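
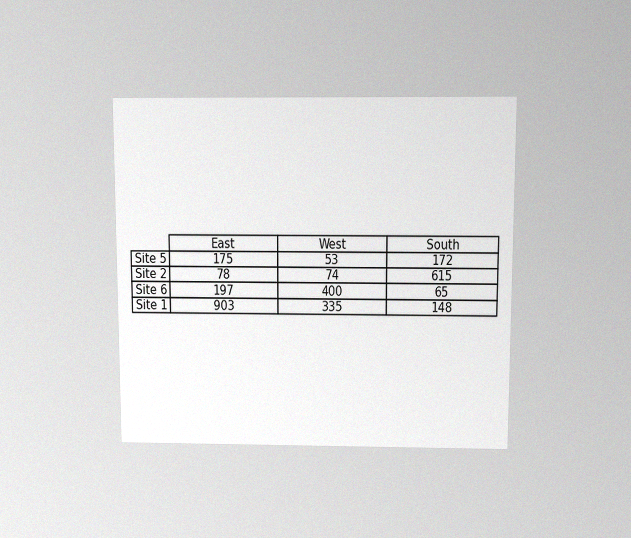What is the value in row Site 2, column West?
The chart is viewed slightly from above, with some photo noise. The (Site 2, West) cell reads 74.

74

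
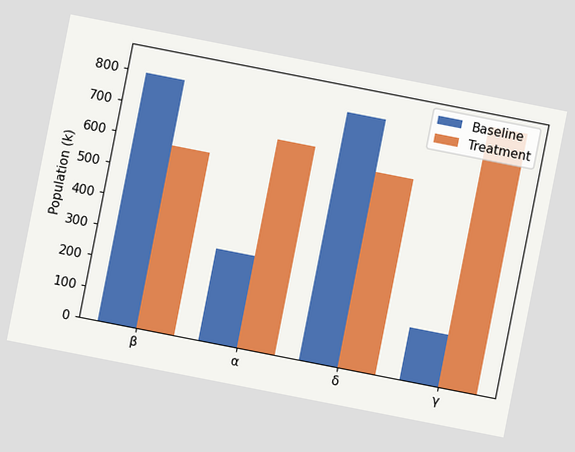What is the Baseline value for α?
The chart is tilted about 11° clockwise. The Baseline bar at α reaches 294k on the y-axis.

294k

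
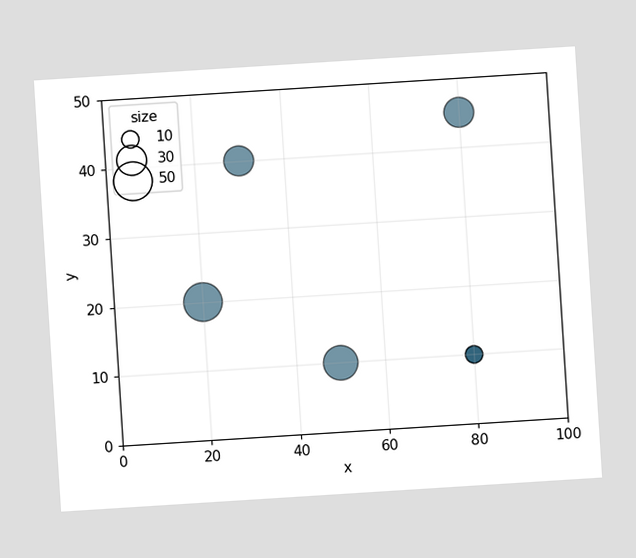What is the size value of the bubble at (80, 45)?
30

The chart is tilted about 4° counter-clockwise. Matching the bubble at (80, 45) against the size legend gives 30.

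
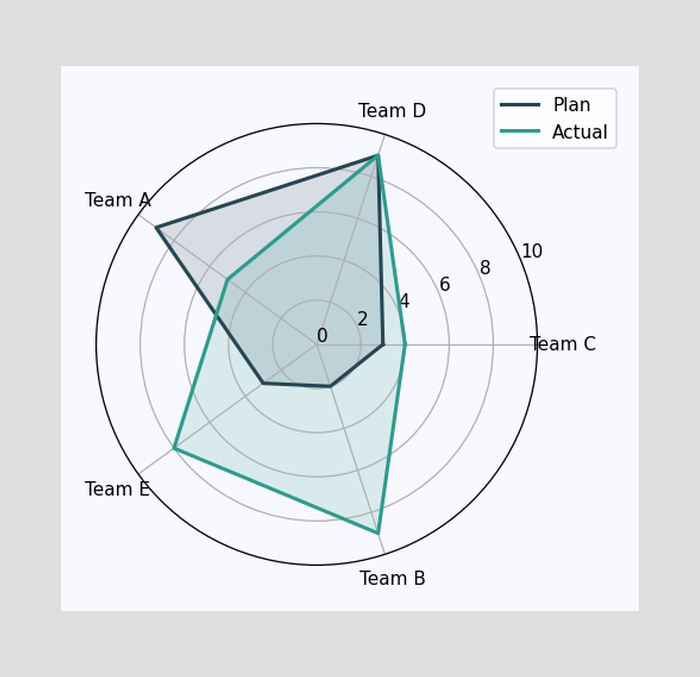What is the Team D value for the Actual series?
9

On the Team D axis, Actual reaches 9.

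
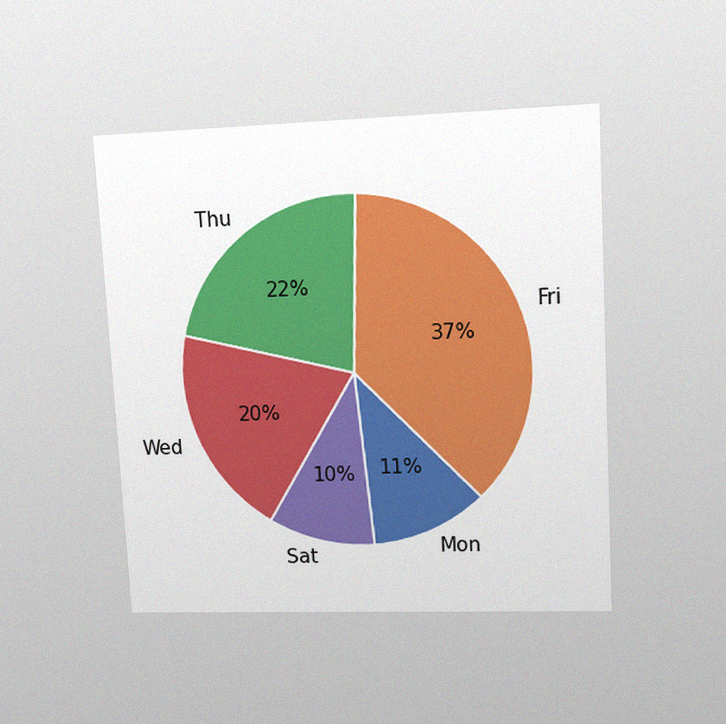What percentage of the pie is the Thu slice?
The chart is tilted about 3° counter-clockwise and viewed at a slight angle, with some photo noise. The Thu slice takes up 22% of the pie.

22%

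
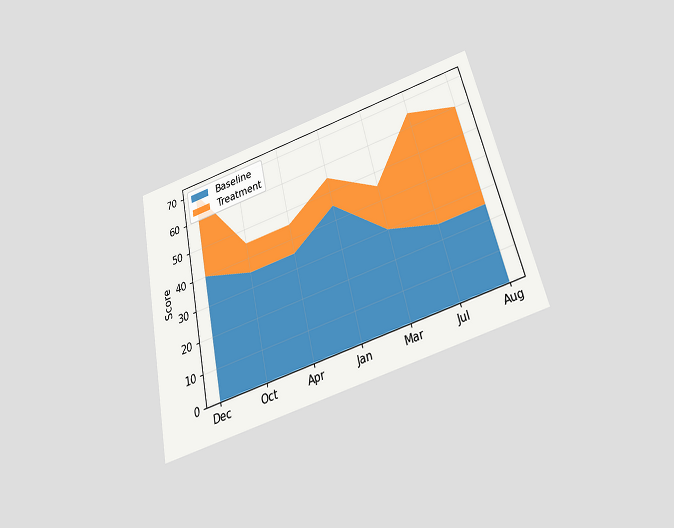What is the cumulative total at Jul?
65

The chart is tilted about 13° counter-clockwise and viewed slightly from below. The stacked total at Jul reaches 65.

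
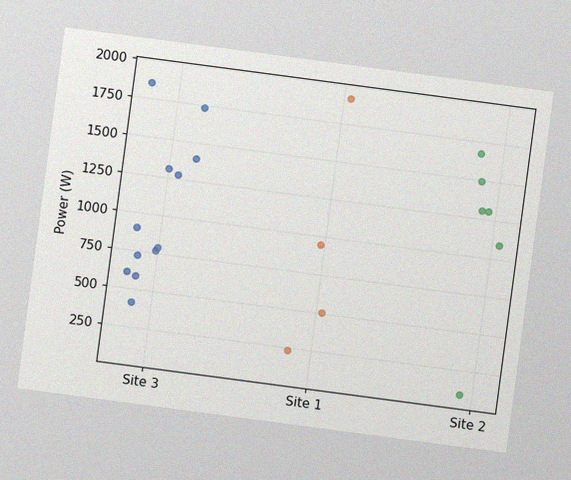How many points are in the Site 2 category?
The chart is tilted about 8° clockwise, with some photo noise. Counting the markers in the Site 2 column gives 6.

6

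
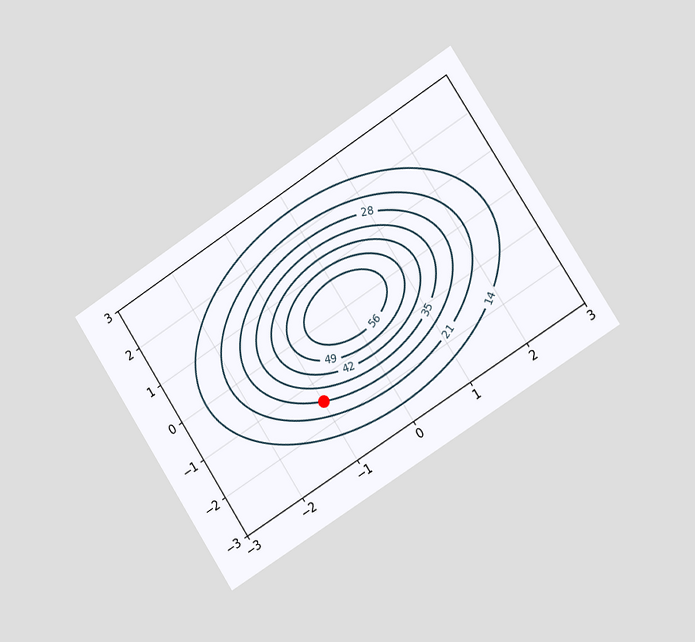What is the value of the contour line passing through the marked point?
28

The chart is tilted about 33° counter-clockwise and viewed slightly from the right. The marked point sits on the contour labelled 28.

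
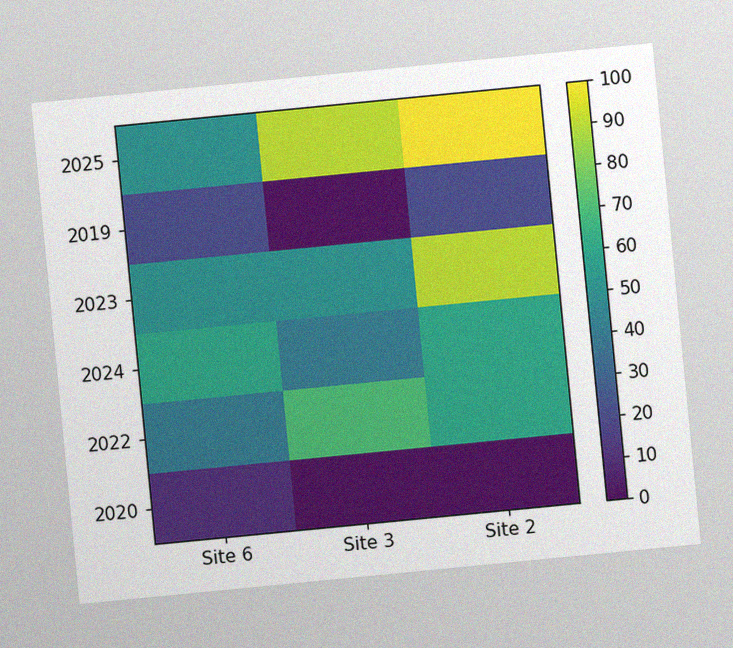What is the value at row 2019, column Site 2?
20

The chart is tilted about 6° counter-clockwise, with some photo noise. Matching cell (2019, Site 2) against the colorbar gives 20.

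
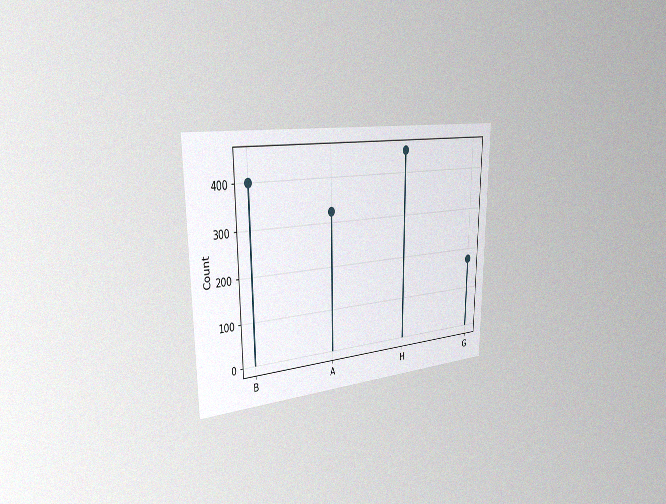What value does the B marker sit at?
400

The chart is viewed slightly from the left, with some photo noise. The B marker sits at 400.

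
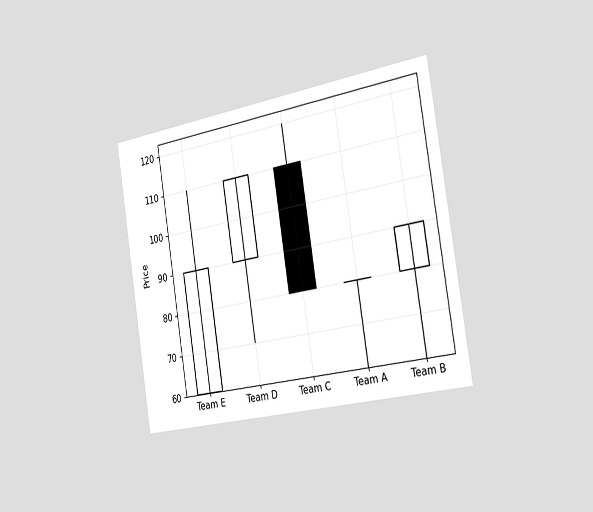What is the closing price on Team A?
80

The chart is tilted about 9° counter-clockwise and viewed slightly from the right. The Team A candle closes at 80.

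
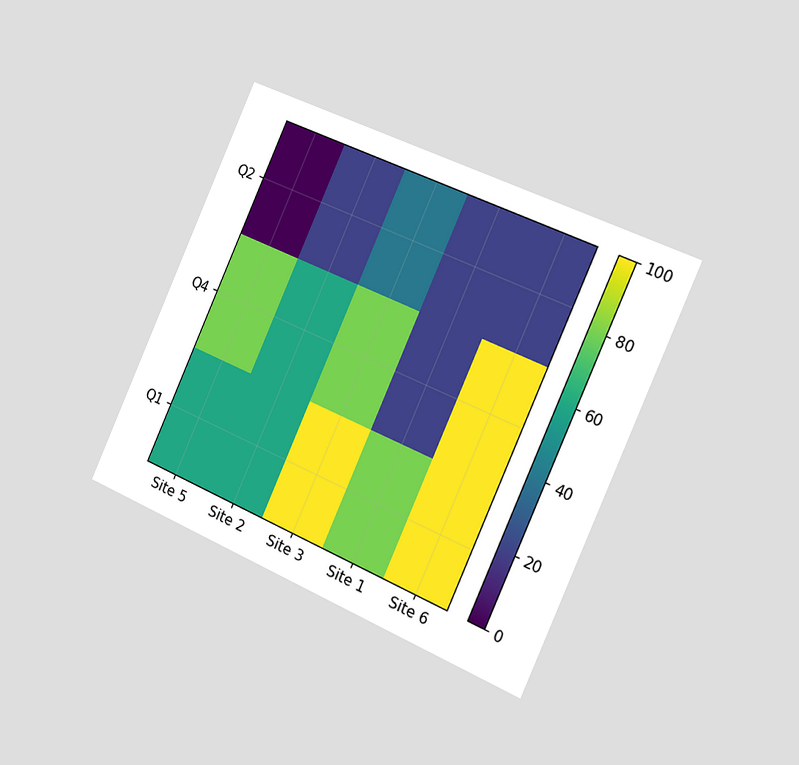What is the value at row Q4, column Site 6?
The chart is tilted about 24° clockwise and viewed slightly from the right. Matching cell (Q4, Site 6) against the colorbar gives 100.

100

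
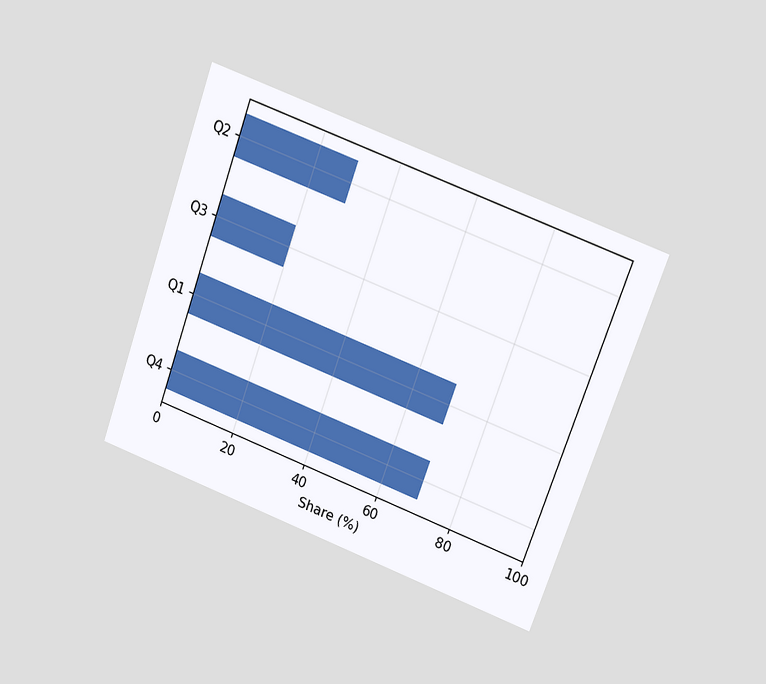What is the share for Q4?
70%

The chart is tilted about 20° clockwise and viewed at a slight angle. Reading along the chart's x-axis, the Q4 bar reaches 70%.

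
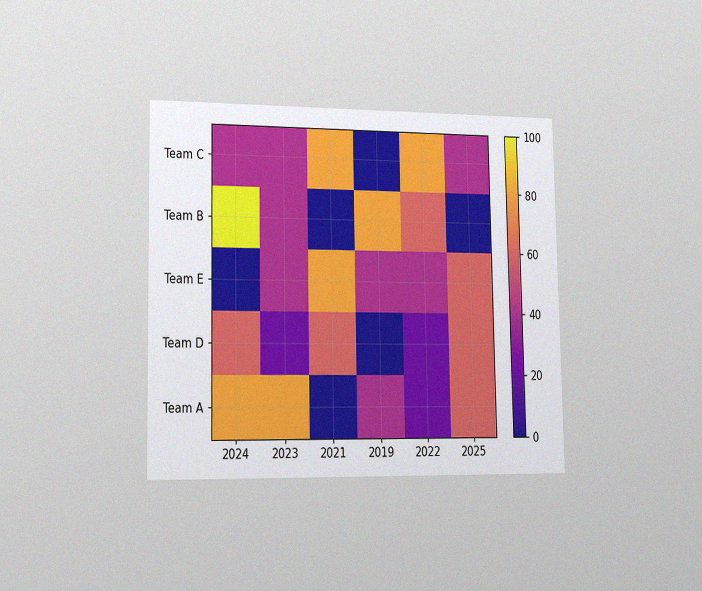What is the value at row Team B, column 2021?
The chart is viewed slightly from the left, with some photo noise. Matching cell (Team B, 2021) against the colorbar gives 0.

0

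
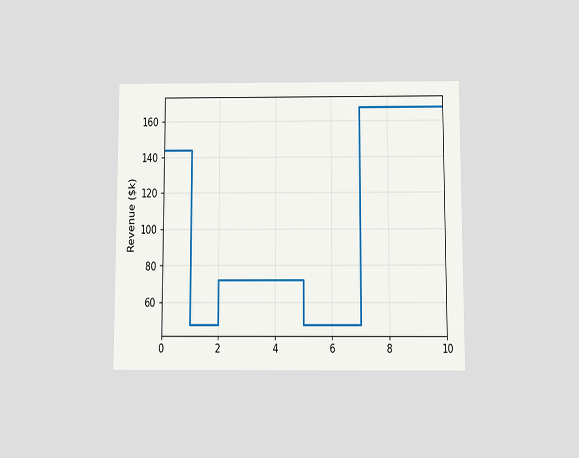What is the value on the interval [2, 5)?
The chart is viewed slightly from below. On [2, 5) the step sits at $72k.

$72k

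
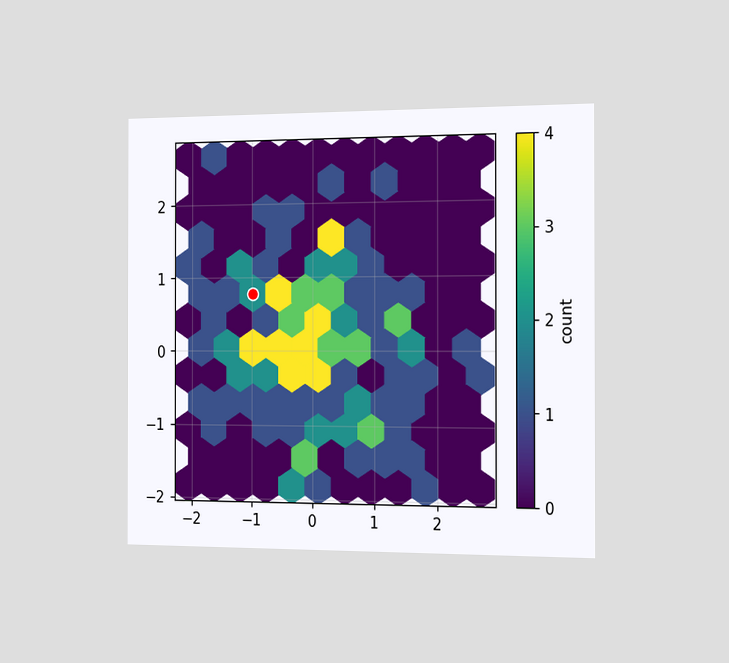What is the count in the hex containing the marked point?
2

The chart is viewed slightly from the right. The marked hex reads 2 on the colorbar.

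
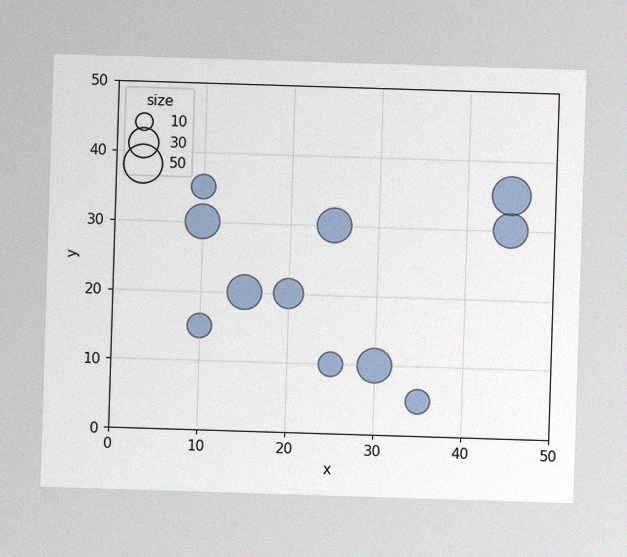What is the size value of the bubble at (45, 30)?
40

The image has some photo noise and uneven lighting. Matching the bubble at (45, 30) against the size legend gives 40.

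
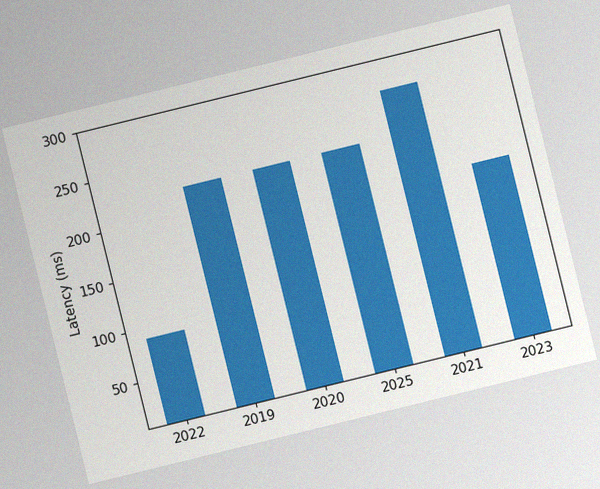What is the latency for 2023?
The chart is tilted about 14° counter-clockwise, with some photo noise. Reading along the chart's y-axis, the 2023 bar reaches 180ms.

180ms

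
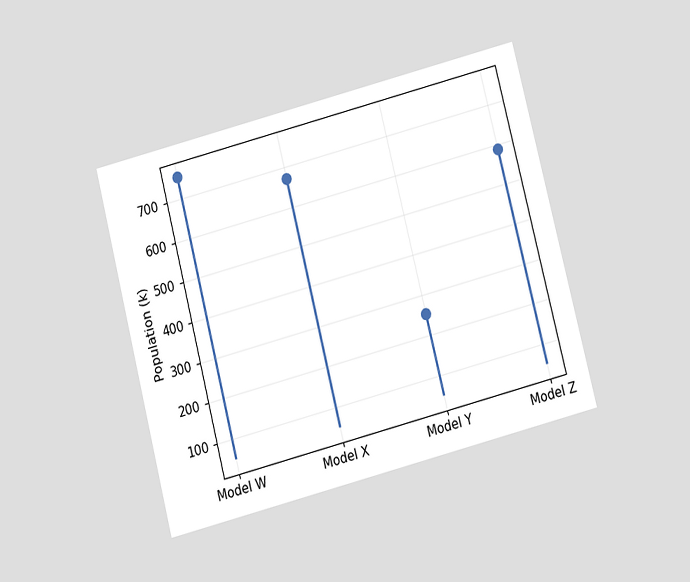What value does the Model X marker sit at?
672k

The chart is tilted about 14° counter-clockwise and viewed slightly from below. The Model X marker sits at 672k.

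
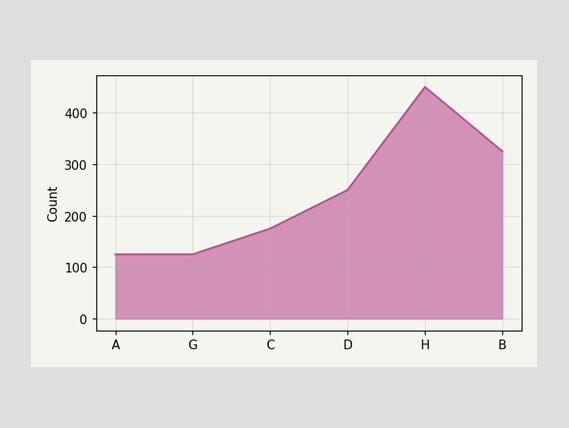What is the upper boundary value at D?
250

At D the upper boundary is at 250.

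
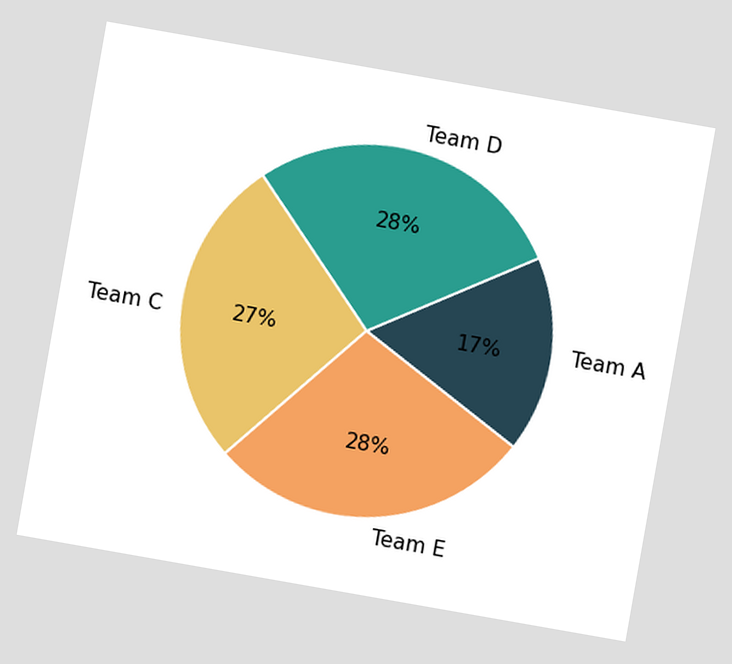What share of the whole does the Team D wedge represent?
28%

The chart is tilted about 10° clockwise. The Team D slice takes up 28% of the pie.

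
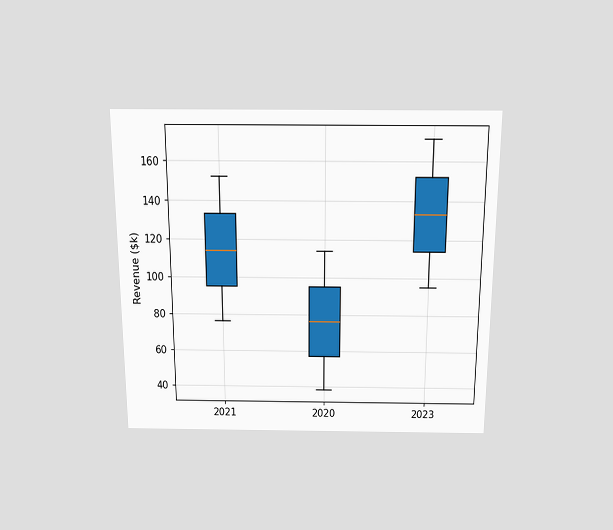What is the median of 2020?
$76k

The chart is viewed slightly from above. The median line in the 2020 box sits at $76k.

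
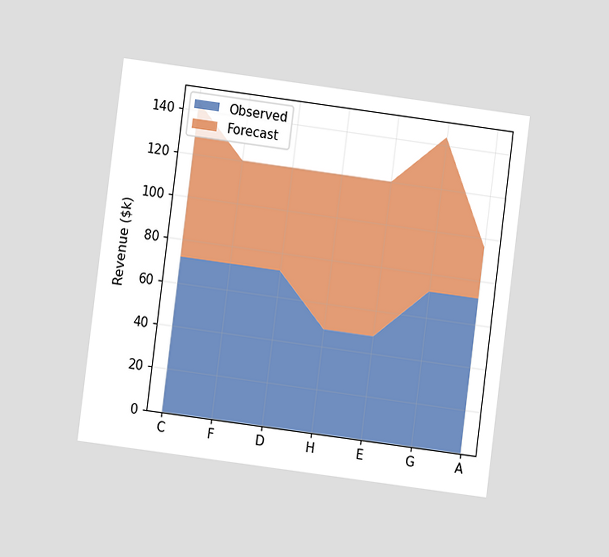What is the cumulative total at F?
$120k

The chart is tilted about 7° clockwise and viewed at a slight angle. The stacked total at F reaches $120k.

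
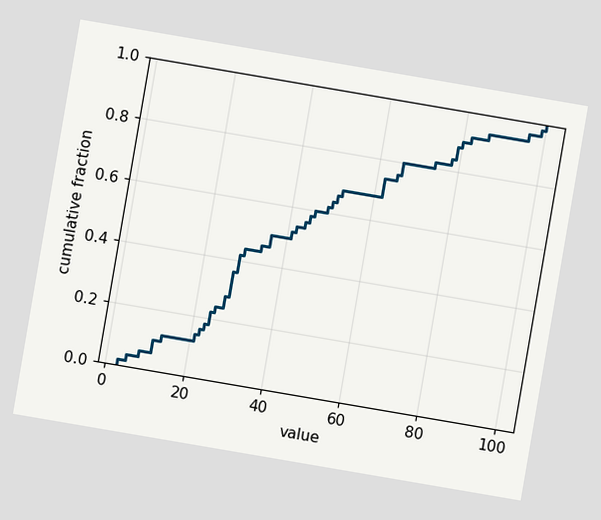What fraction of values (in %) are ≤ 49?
62%

The chart is tilted about 10° clockwise. At x=49 the ECDF step is at 62%.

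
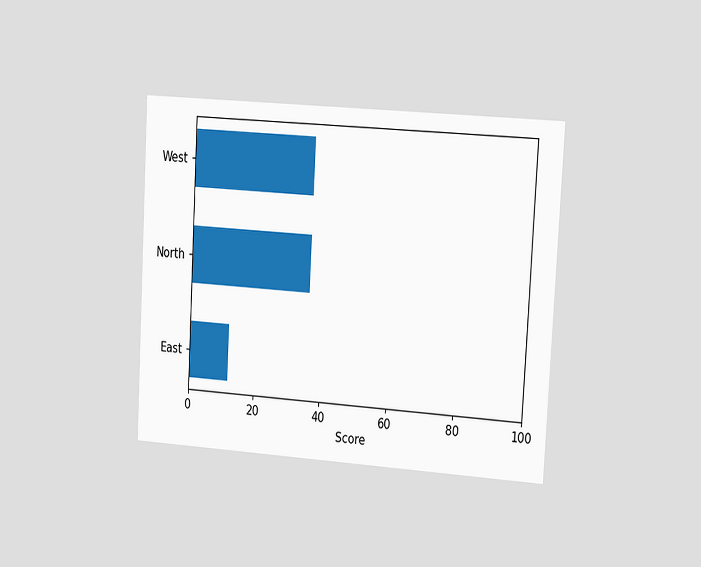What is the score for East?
12

The chart is tilted about 3° clockwise and viewed slightly from the right. Reading along the chart's x-axis, the East bar reaches 12.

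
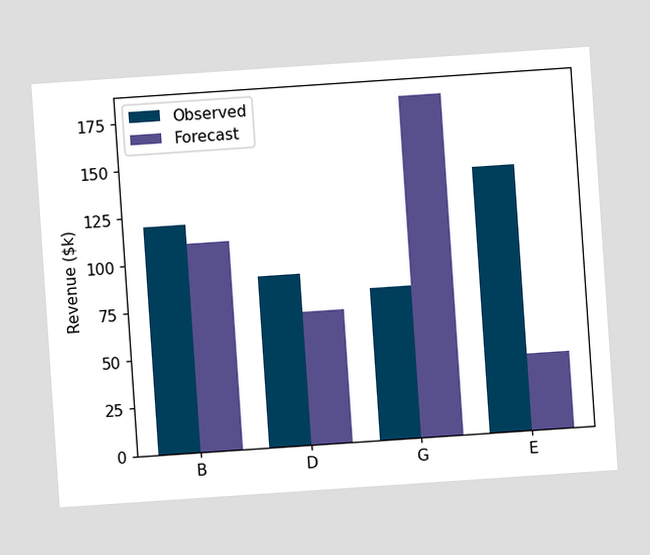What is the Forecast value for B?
$110k

The chart is tilted about 4° counter-clockwise. The Forecast bar at B reaches $110k on the y-axis.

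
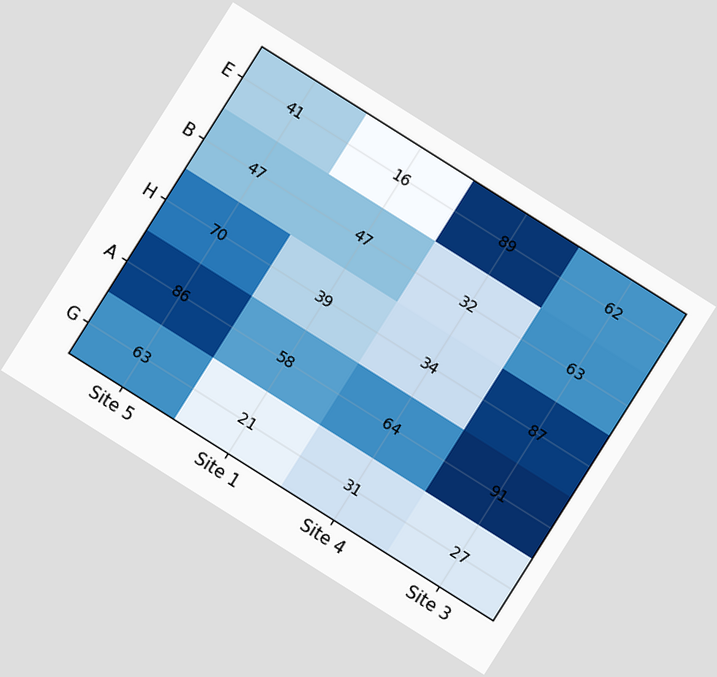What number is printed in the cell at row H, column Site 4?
The chart is tilted about 32° clockwise. The (H, Site 4) cell reads 34.

34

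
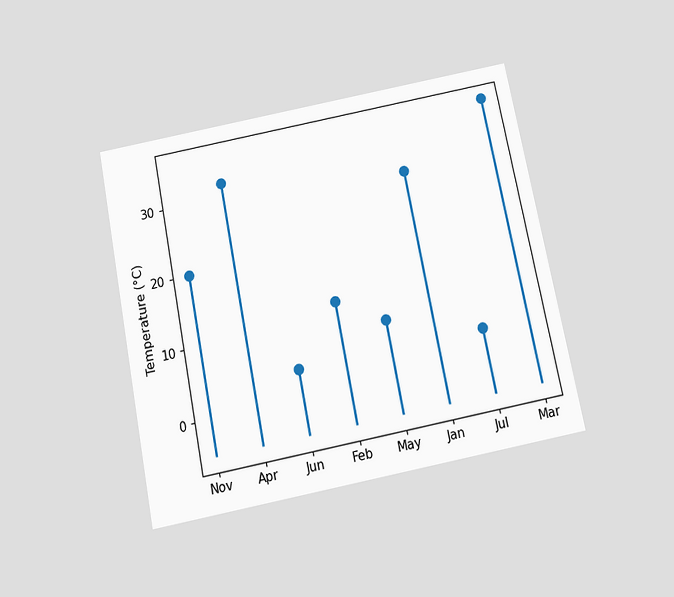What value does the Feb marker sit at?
12°C

The chart is tilted about 11° counter-clockwise and viewed slightly from below. The Feb marker sits at 12°C.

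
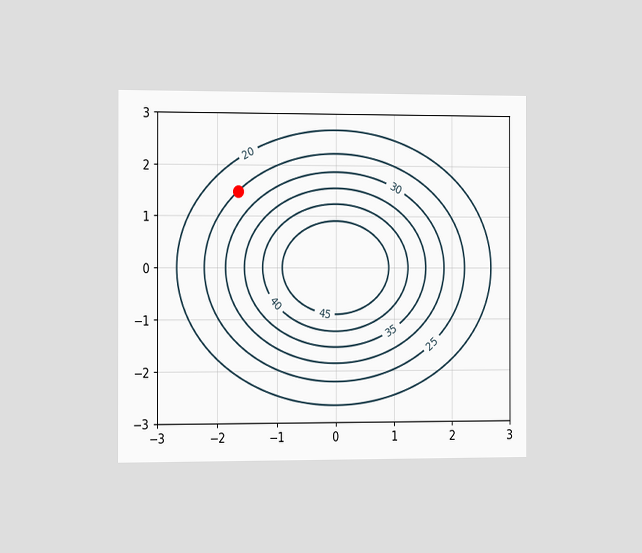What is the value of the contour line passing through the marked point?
The chart is viewed slightly from the left. The marked point sits on the contour labelled 25.

25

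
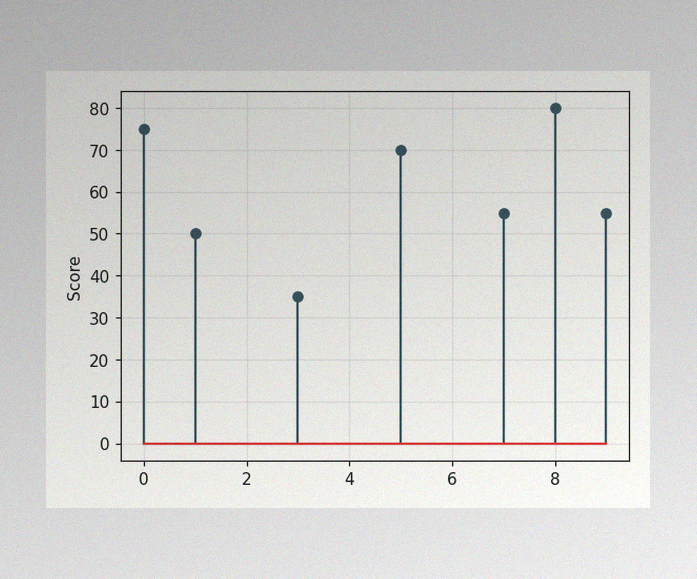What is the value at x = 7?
55

The image has some photo noise and uneven lighting. The stem at x=7 reaches 55.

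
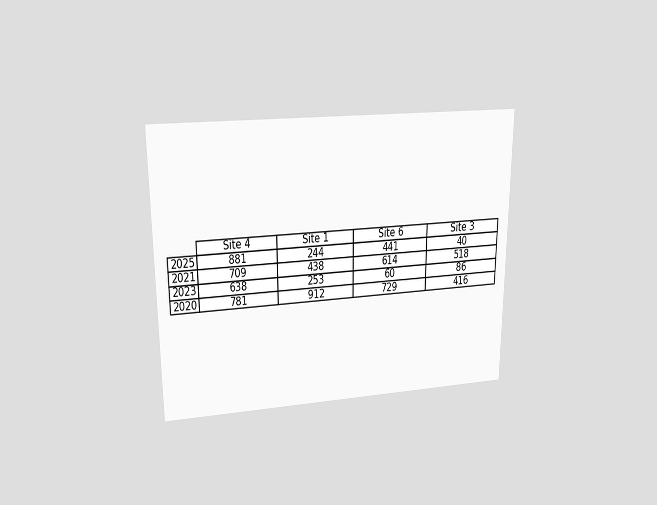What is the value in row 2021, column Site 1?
The chart is viewed slightly from above. The (2021, Site 1) cell reads 438.

438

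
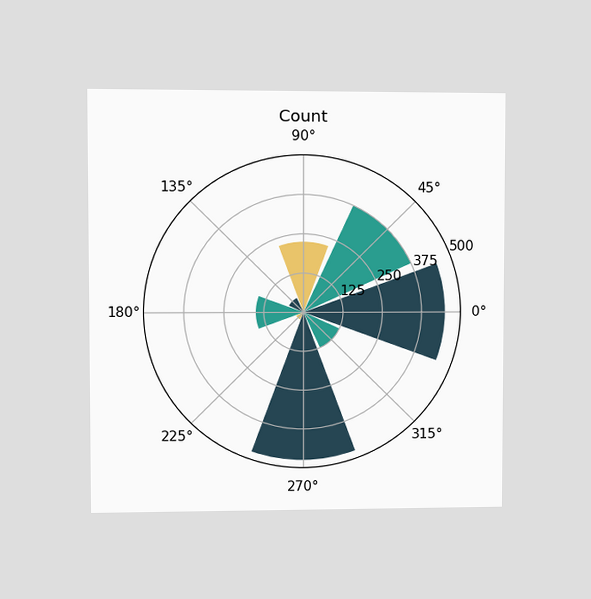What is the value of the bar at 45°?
375

The chart is viewed at a slight angle. The bar at 45° reaches 375 on the radial axis.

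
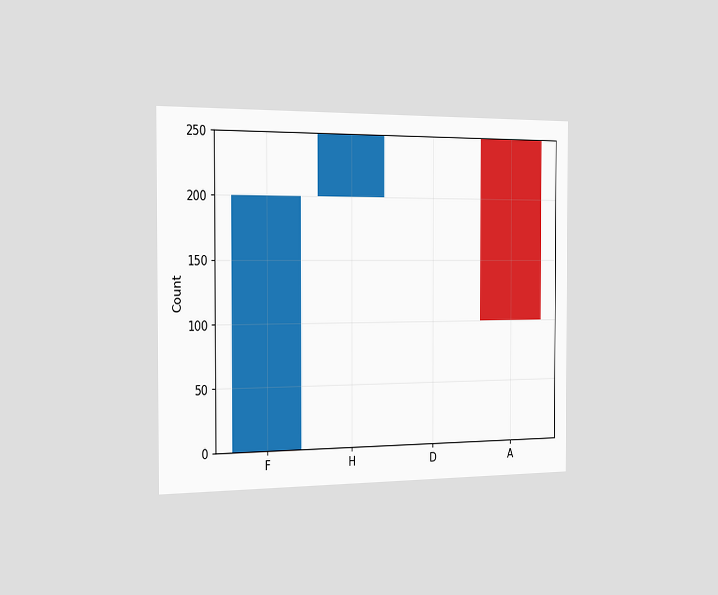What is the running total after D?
250

The chart is viewed slightly from the left. After D the running total reaches 250.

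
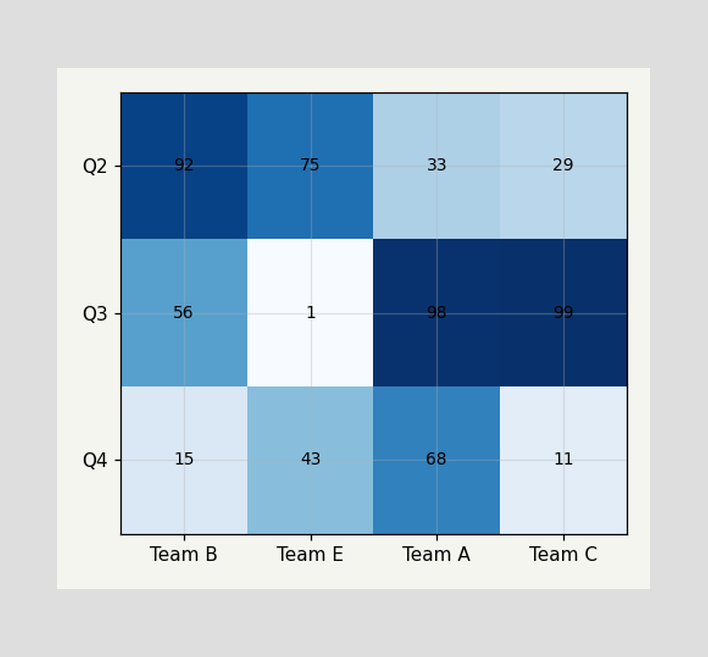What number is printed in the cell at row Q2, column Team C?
The (Q2, Team C) cell reads 29.

29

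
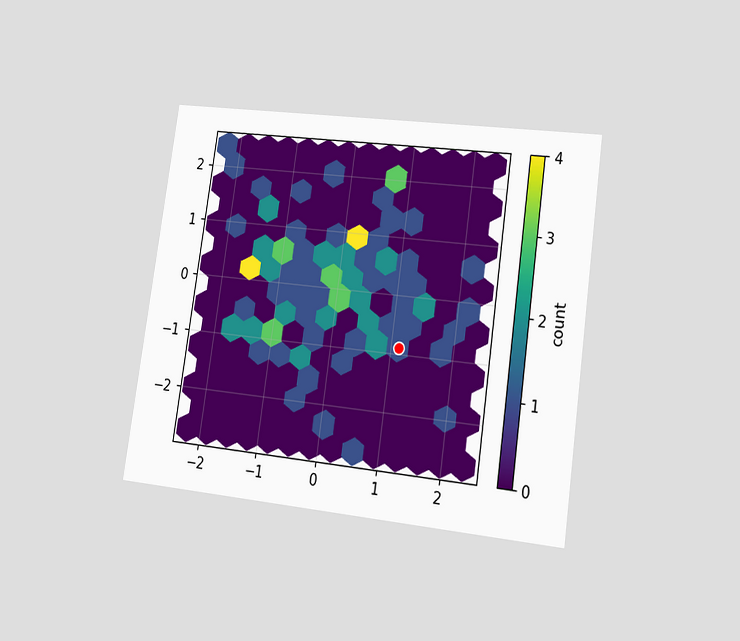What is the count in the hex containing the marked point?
1

The chart is tilted about 8° clockwise and viewed at a slight angle. The marked hex reads 1 on the colorbar.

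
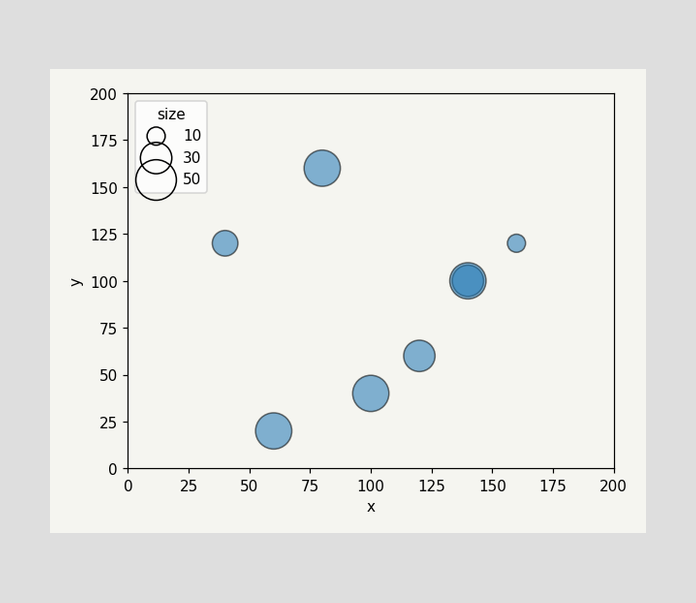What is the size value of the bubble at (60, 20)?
Matching the bubble at (60, 20) against the size legend gives 40.

40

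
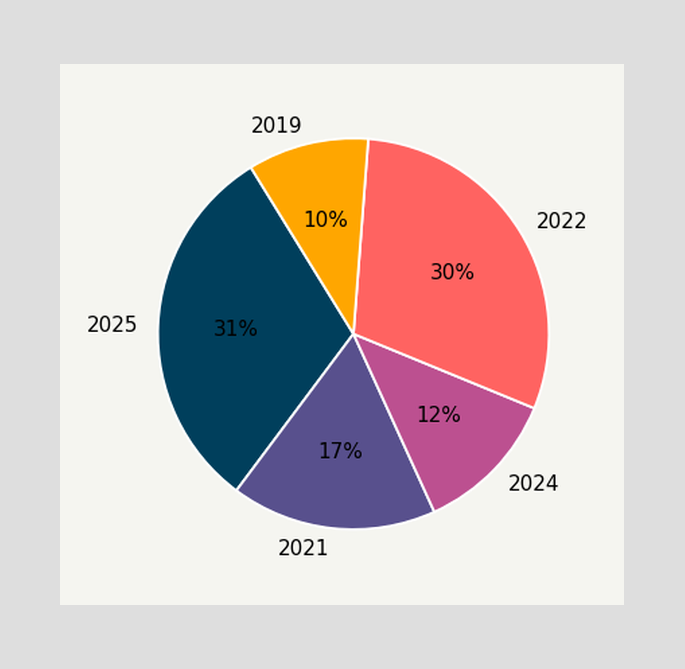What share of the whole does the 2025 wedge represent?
31%

The 2025 slice takes up 31% of the pie.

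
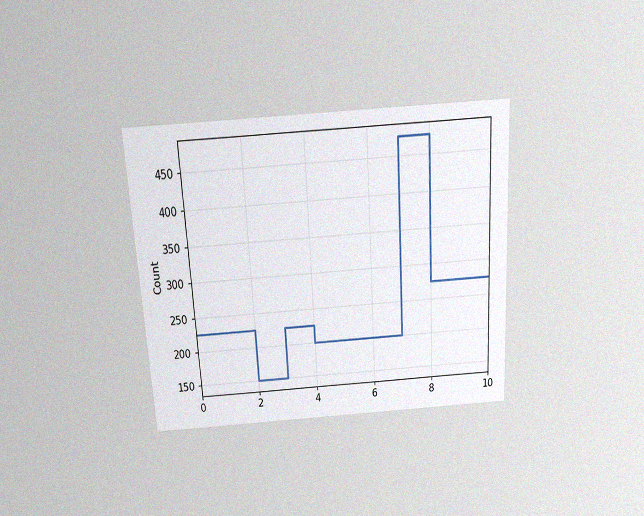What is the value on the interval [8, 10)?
The chart is tilted about 3° counter-clockwise and viewed slightly from above, with some photo noise. On [8, 10) the step sits at 275.

275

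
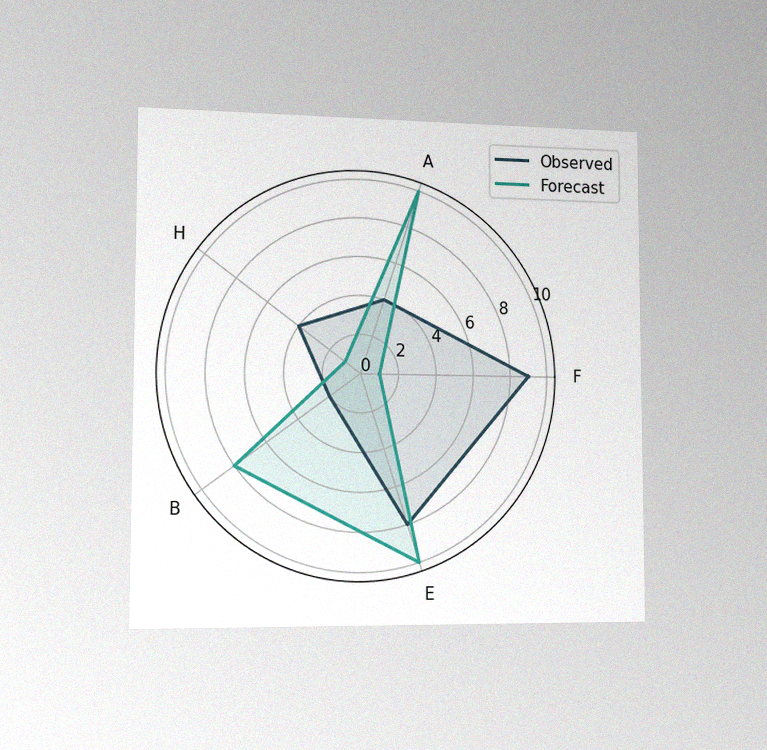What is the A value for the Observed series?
The chart is viewed slightly from the left, with some photo noise. On the A axis, Observed reaches 4.

4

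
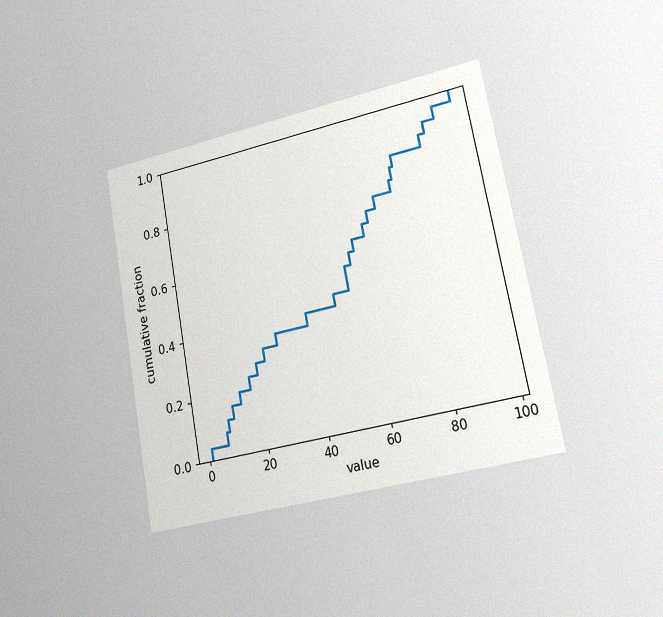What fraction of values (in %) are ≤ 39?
The chart is tilted about 11° counter-clockwise and viewed slightly from the right, with some photo noise. At x=39 the ECDF step is at 40%.

40%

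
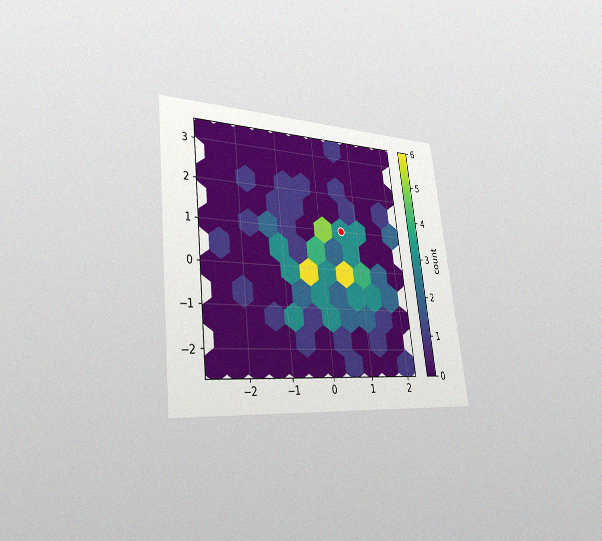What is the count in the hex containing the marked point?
The chart is tilted about 7° counter-clockwise and viewed slightly from the left, with some photo noise. The marked hex reads 3 on the colorbar.

3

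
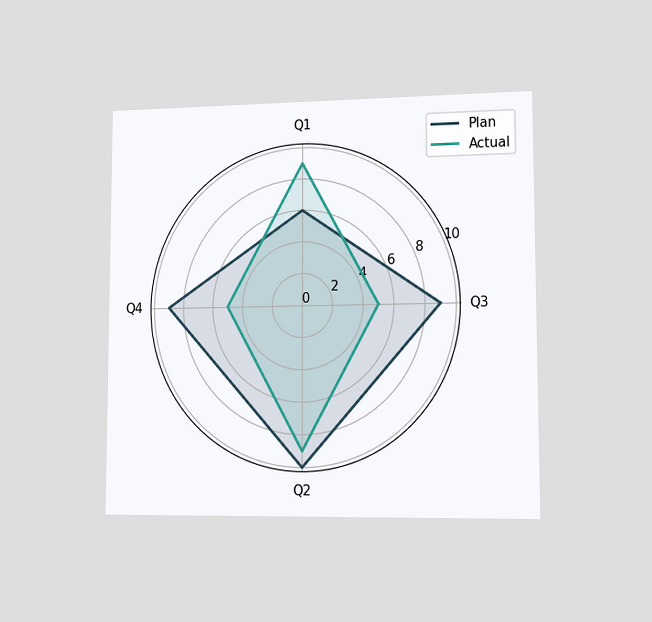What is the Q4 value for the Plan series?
9

The chart is viewed slightly from the right. On the Q4 axis, Plan reaches 9.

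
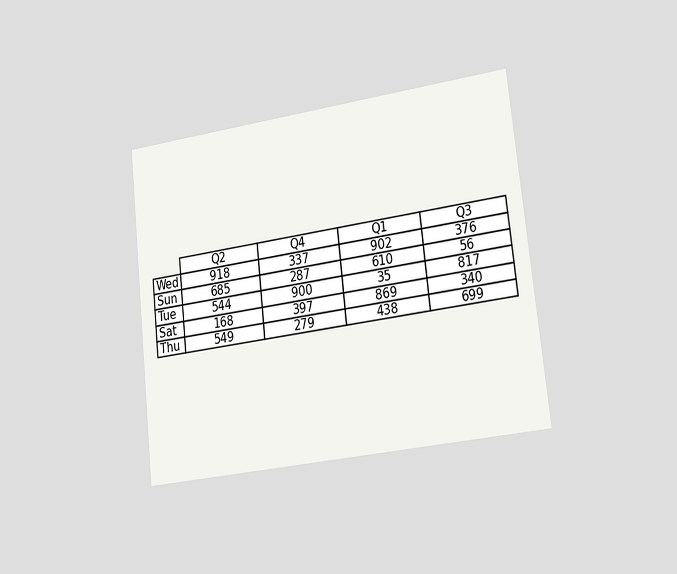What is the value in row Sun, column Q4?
287

The chart is tilted about 6° counter-clockwise and viewed slightly from the right. The (Sun, Q4) cell reads 287.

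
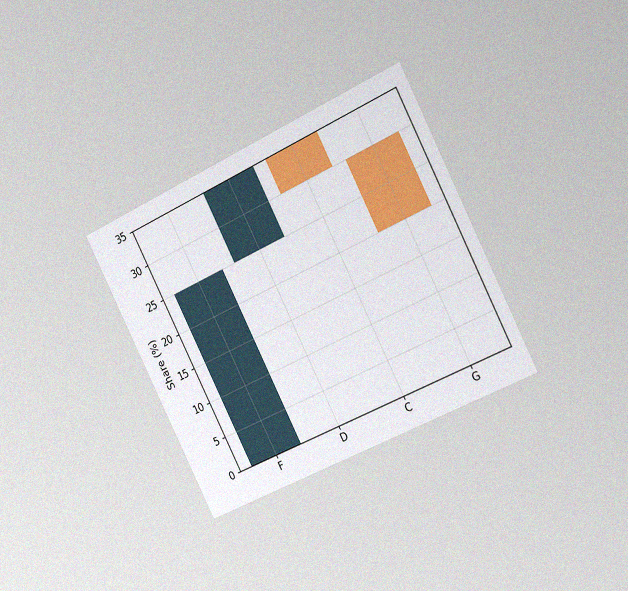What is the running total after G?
20%

The chart is tilted about 27° counter-clockwise and viewed slightly from the right, with some photo noise. After G the running total reaches 20%.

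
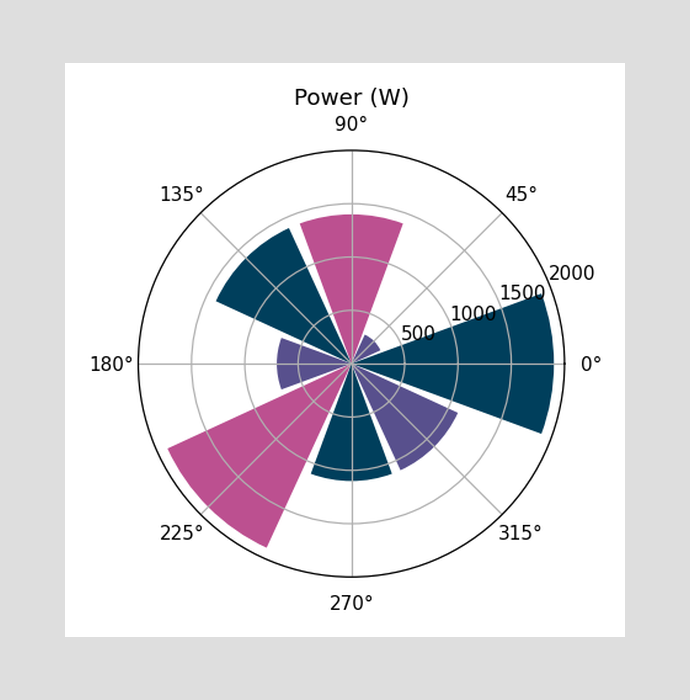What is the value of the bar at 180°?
700W

The bar at 180° reaches 700W on the radial axis.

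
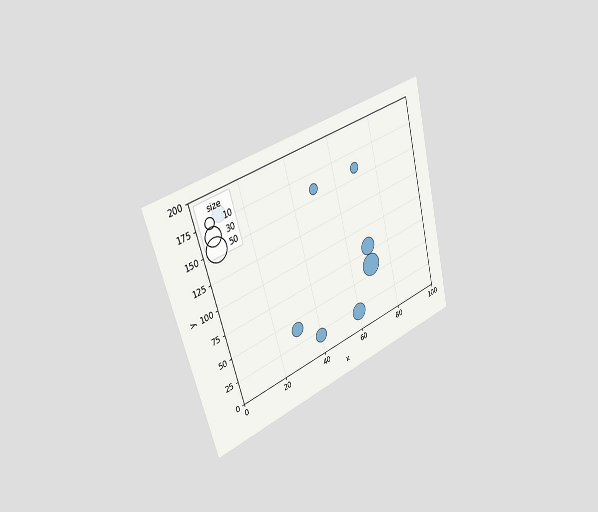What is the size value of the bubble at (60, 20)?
The chart is tilted about 15° counter-clockwise and viewed slightly from the left. Matching the bubble at (60, 20) against the size legend gives 30.

30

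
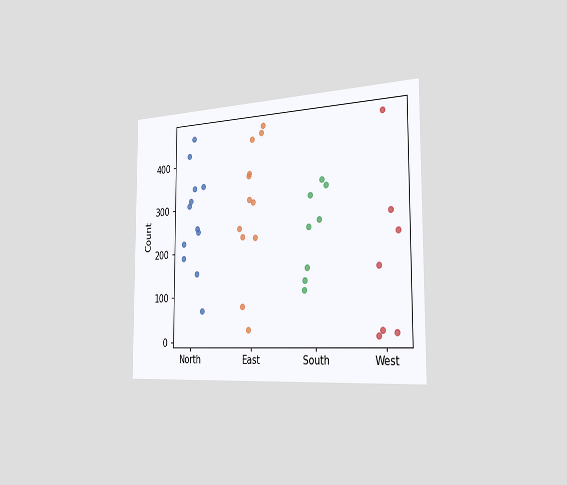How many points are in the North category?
The chart is viewed slightly from the right. Counting the markers in the North column gives 12.

12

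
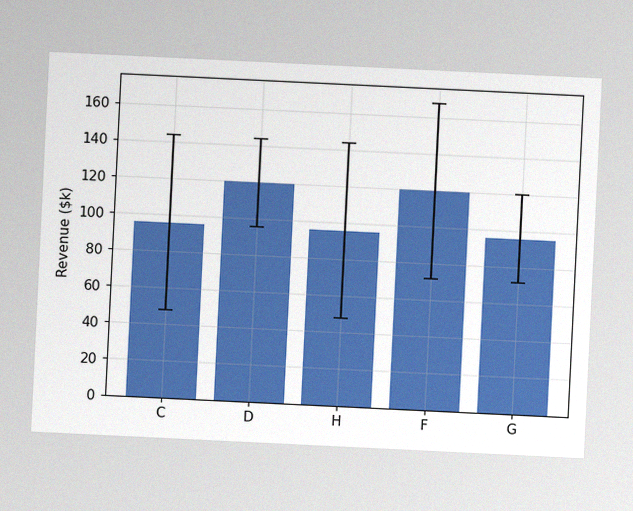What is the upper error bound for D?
$144k

The chart is tilted about 3° clockwise, with some photo noise. The D bar's upper whisker reaches $144k.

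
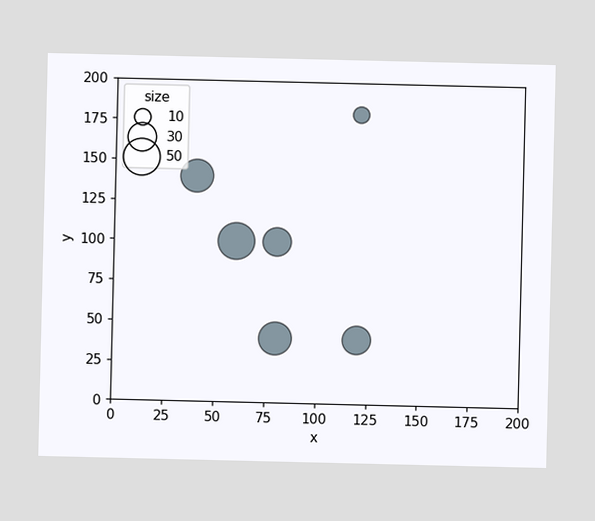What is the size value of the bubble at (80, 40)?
40

Matching the bubble at (80, 40) against the size legend gives 40.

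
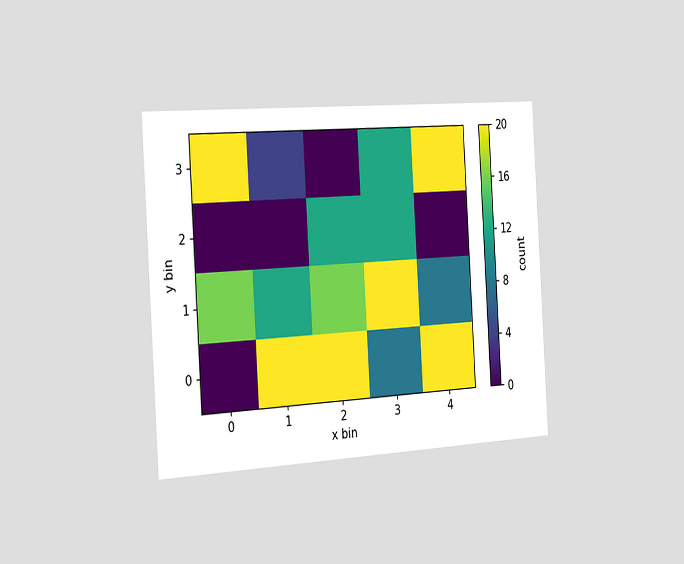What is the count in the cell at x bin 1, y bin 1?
12

The chart is tilted about 3° counter-clockwise and viewed slightly from the left. Matching the cell (1, 1) against the colorbar gives 12.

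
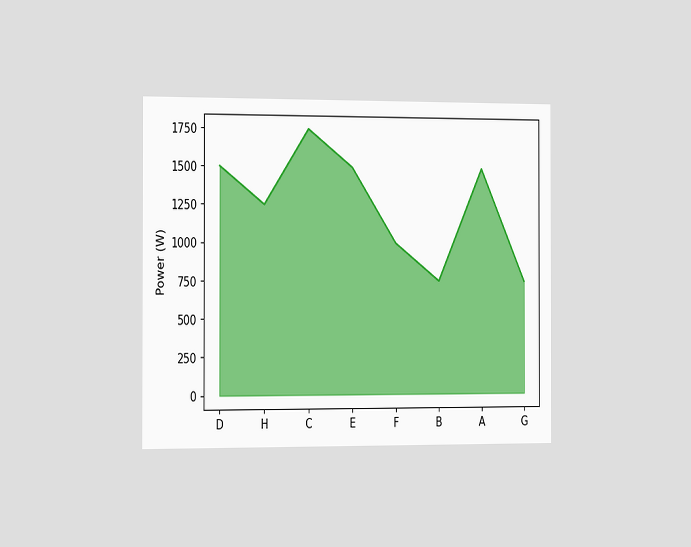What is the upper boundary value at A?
The chart is viewed slightly from the left. At A the upper boundary is at 1500W.

1500W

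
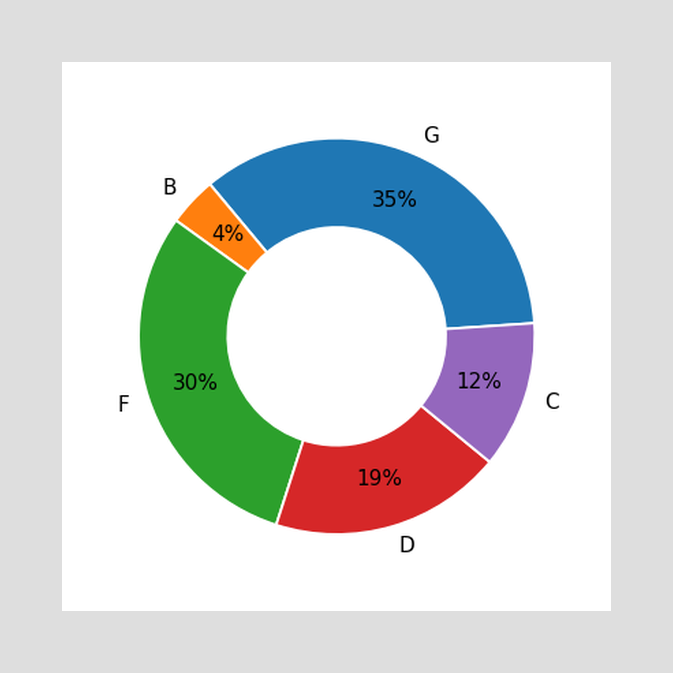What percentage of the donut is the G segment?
35%

The G segment takes up 35% of the ring.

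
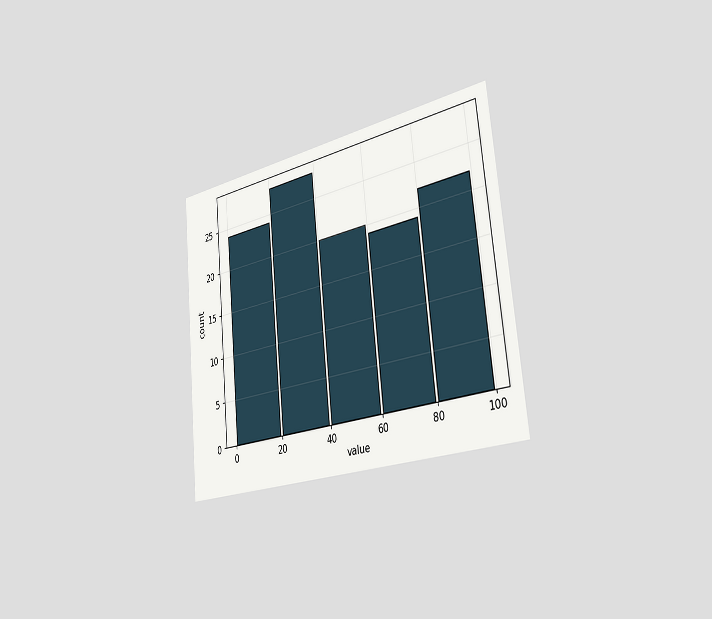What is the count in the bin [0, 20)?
24

The chart is tilted about 6° counter-clockwise and viewed slightly from the right. The [0, 20) bin has height 24.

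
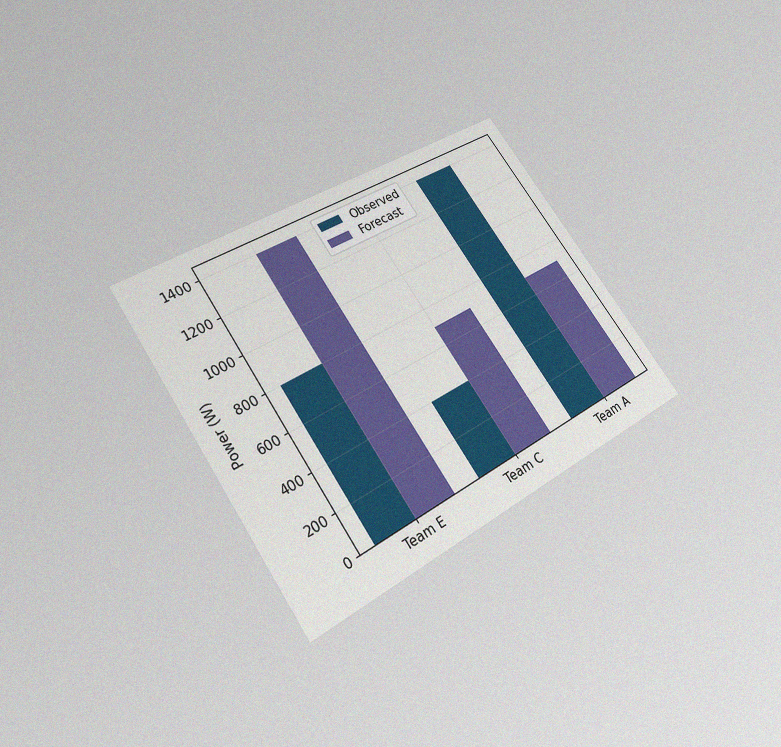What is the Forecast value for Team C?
The chart is tilted about 34° counter-clockwise and viewed slightly from below, with some photo noise. The Forecast bar at Team C reaches 700W on the y-axis.

700W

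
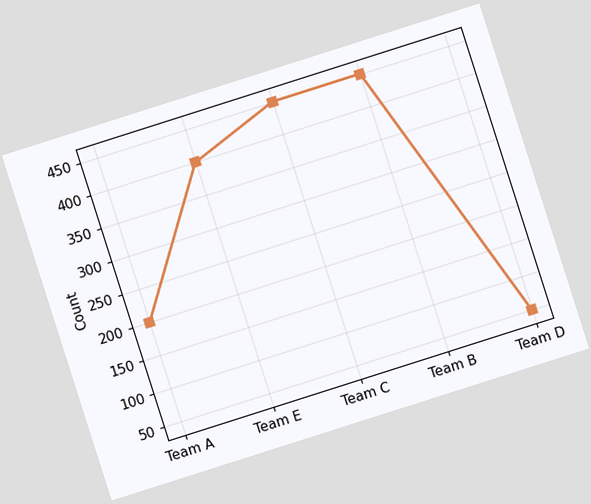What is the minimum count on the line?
50

The chart is tilted about 18° counter-clockwise. The lowest point is at Team D, and reading across to the y-axis gives 50.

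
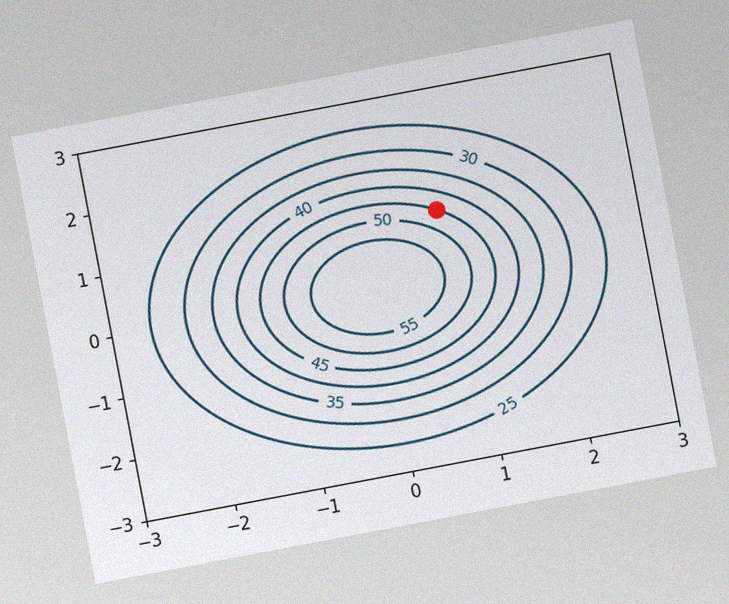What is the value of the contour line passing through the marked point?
45

The chart is tilted about 11° counter-clockwise, with some photo noise. The marked point sits on the contour labelled 45.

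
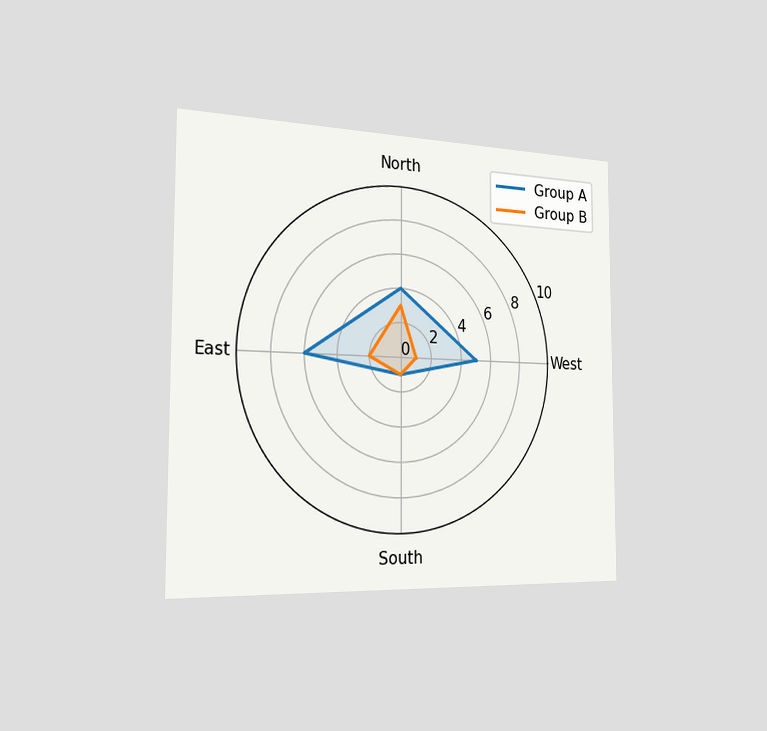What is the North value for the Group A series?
4

The chart is viewed slightly from the left. On the North axis, Group A reaches 4.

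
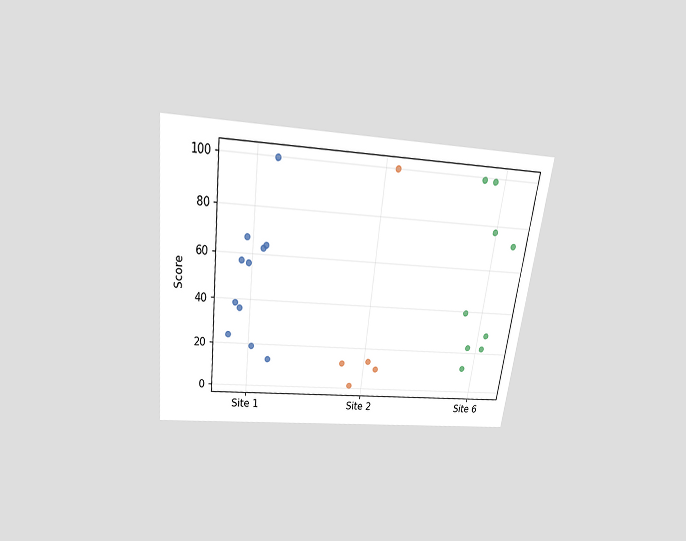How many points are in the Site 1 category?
11

The chart is tilted about 7° clockwise and viewed slightly from above. Counting the markers in the Site 1 column gives 11.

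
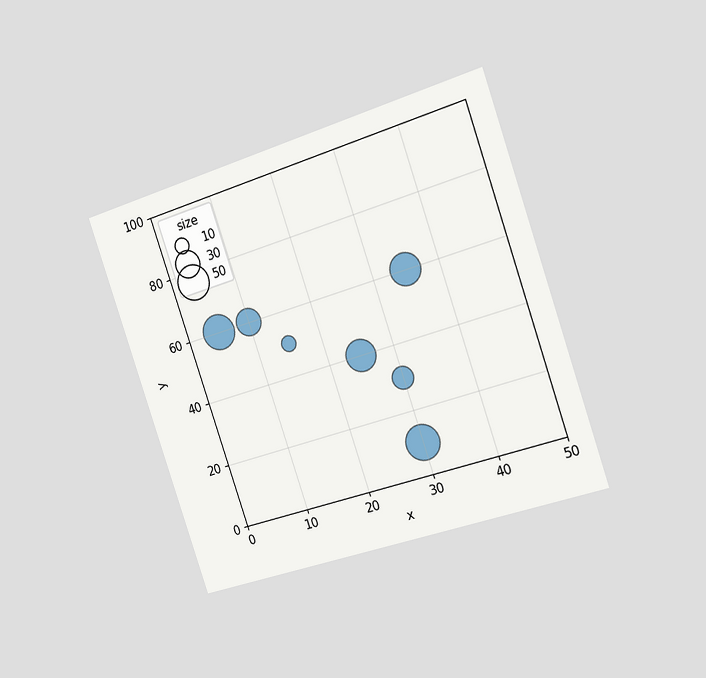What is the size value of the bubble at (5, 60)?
50

The chart is tilted about 19° counter-clockwise and viewed slightly from the right. Matching the bubble at (5, 60) against the size legend gives 50.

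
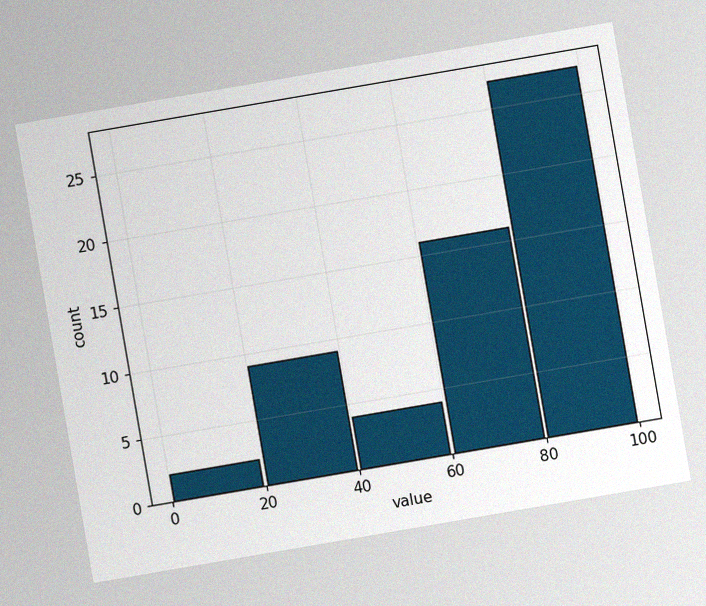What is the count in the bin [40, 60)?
The chart is tilted about 10° counter-clockwise, with some photo noise. The [40, 60) bin has height 4.

4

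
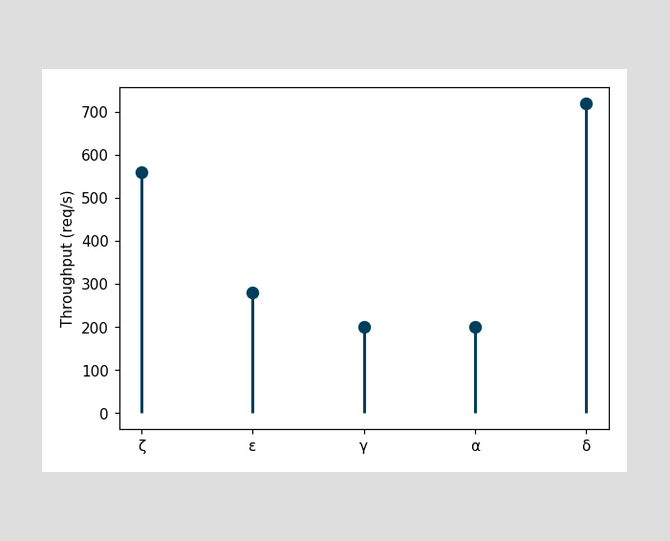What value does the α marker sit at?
200req/s

The α marker sits at 200req/s.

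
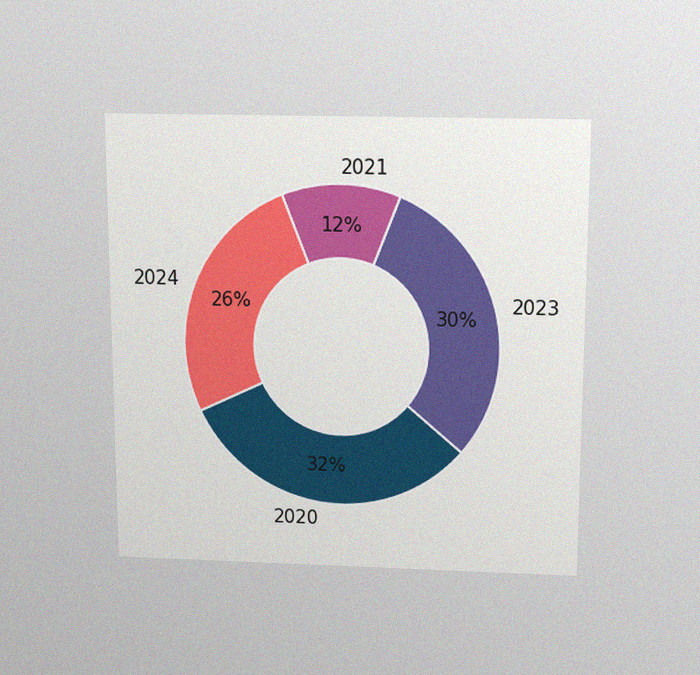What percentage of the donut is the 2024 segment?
26%

The chart is viewed slightly from above, with some photo noise. The 2024 segment takes up 26% of the ring.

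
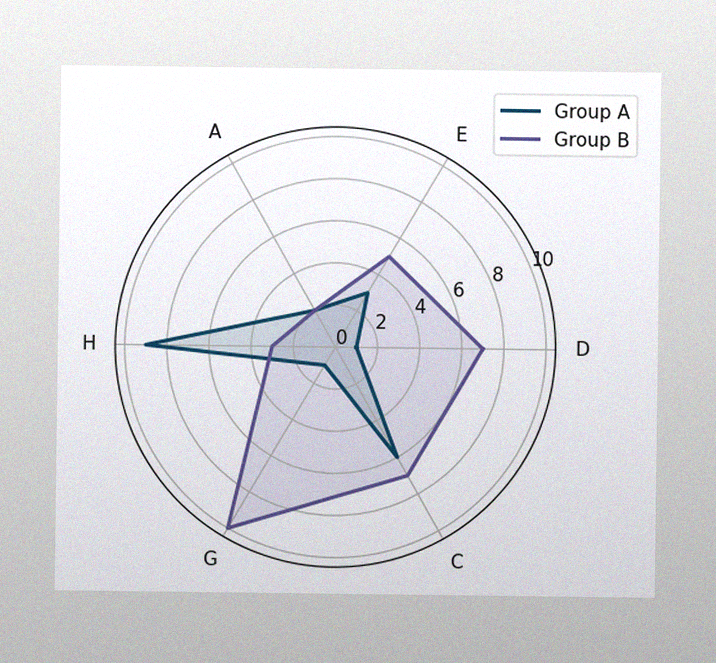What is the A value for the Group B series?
2

The image has some photo noise and uneven lighting. On the A axis, Group B reaches 2.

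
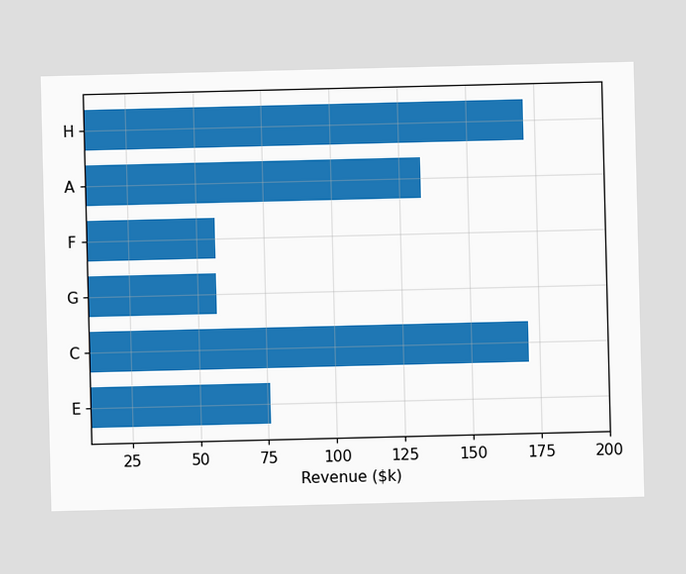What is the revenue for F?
$57k

Reading along the chart's x-axis, the F bar reaches $57k.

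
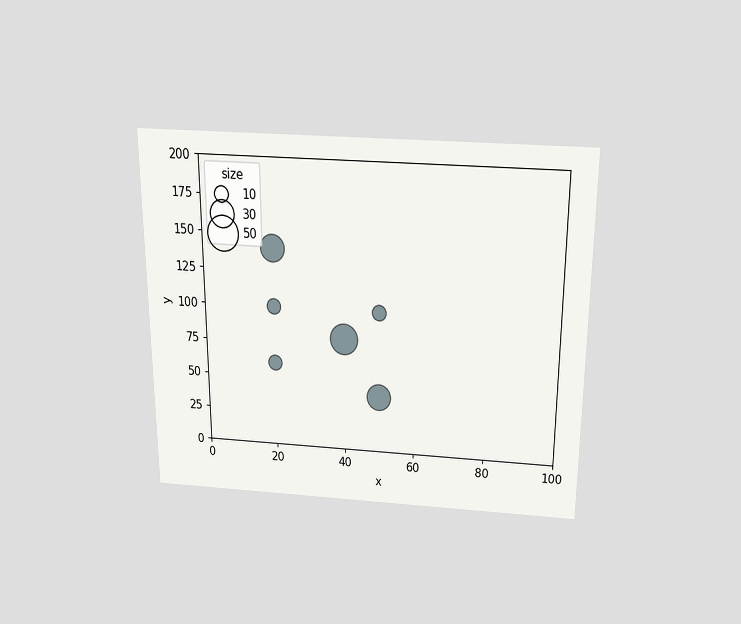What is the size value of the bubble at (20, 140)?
30

The chart is viewed slightly from above. Matching the bubble at (20, 140) against the size legend gives 30.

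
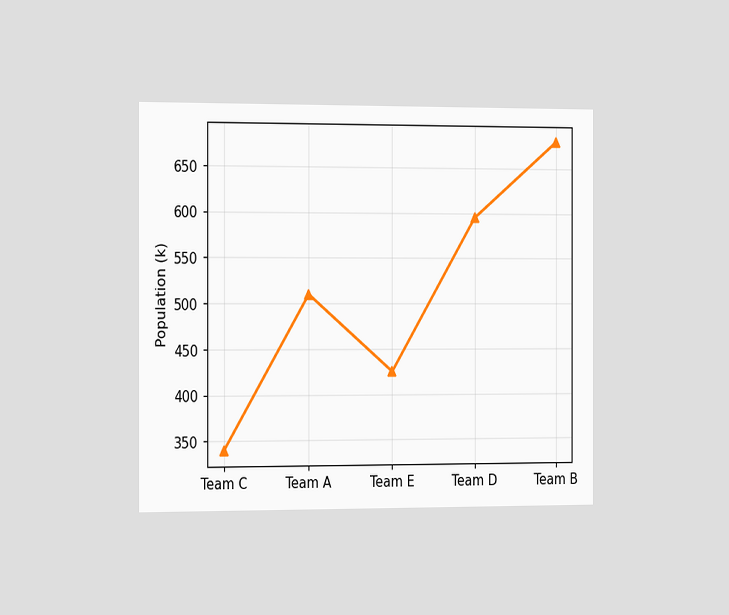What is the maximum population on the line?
680k

The chart is viewed slightly from the left. The highest point is at Team B, and reading across to the y-axis gives 680k.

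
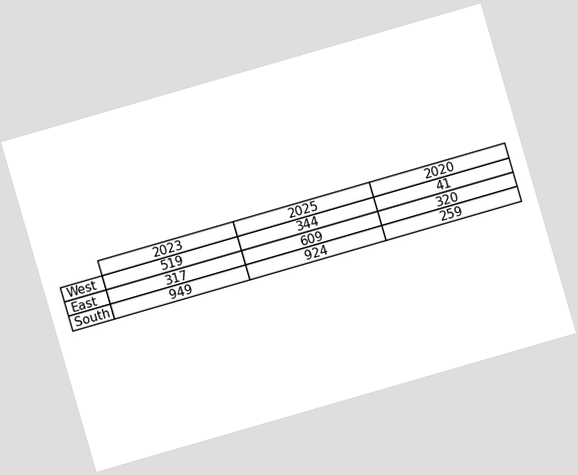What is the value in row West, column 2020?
41

The chart is tilted about 16° counter-clockwise. The (West, 2020) cell reads 41.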